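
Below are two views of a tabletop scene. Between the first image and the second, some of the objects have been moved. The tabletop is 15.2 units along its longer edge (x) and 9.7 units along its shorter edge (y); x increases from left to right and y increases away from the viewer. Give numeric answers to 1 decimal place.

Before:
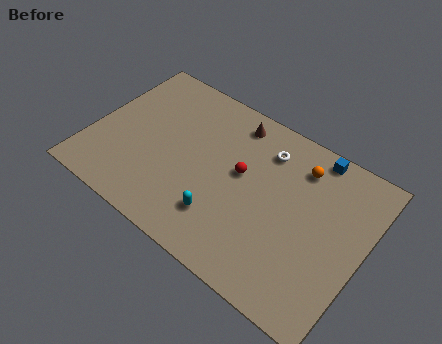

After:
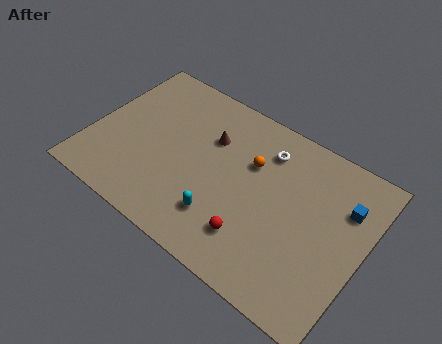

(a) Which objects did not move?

the white torus and the cyan capsule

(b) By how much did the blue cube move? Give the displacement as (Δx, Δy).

(2.1, -2.0)

The blue cube was at about (11.8, 8.8) and moved to about (13.9, 6.8).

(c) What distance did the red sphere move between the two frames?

3.5

The red sphere moved from about (8.3, 5.5) to (9.6, 2.3), a distance of √(1.3² + 3.2²) ≈ 3.5.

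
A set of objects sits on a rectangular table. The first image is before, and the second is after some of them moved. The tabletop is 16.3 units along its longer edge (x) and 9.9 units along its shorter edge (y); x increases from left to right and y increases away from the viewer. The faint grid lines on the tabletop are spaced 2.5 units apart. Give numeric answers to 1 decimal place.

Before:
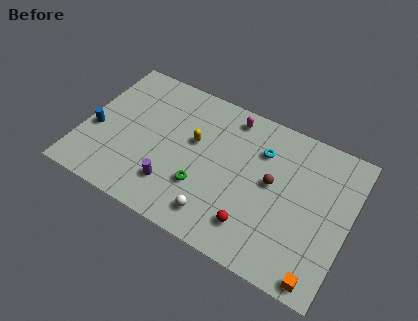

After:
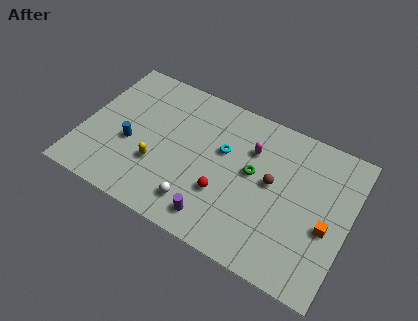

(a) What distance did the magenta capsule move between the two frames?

2.2

From (8.6, 8.6) to (10.1, 7.0), the magenta capsule covered √(1.5² + 1.6²) ≈ 2.2 units.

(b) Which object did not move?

the brown sphere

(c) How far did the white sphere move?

1.2

From (8.7, 1.7) to (7.5, 1.9), the white sphere covered √(1.2² + 0.2²) ≈ 1.2 units.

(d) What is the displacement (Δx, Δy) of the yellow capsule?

(-1.9, -2.6)

From the two frames, the yellow capsule sits at roughly (6.7, 5.9) before and (4.8, 3.3) after.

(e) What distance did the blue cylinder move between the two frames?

2.2

From (0.8, 4.0) to (3.0, 4.0), the blue cylinder covered √(2.2² + 0.0²) ≈ 2.2 units.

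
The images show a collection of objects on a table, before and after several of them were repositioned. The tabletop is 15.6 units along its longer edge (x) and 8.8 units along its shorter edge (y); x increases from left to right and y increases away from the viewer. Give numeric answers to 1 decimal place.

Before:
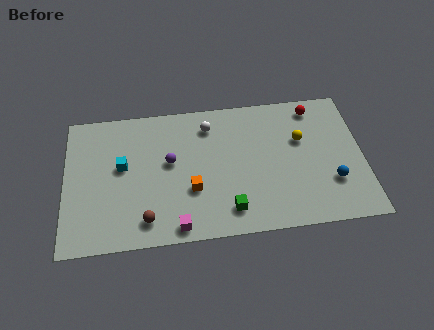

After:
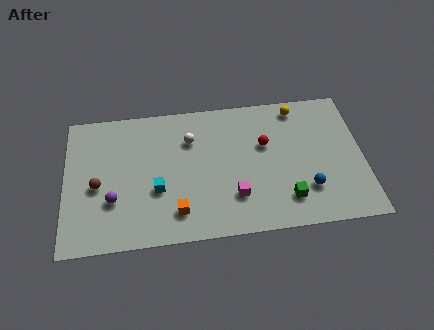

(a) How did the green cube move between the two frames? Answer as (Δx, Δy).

(3.0, 0.3)

From the two frames, the green cube sits at roughly (8.5, 1.6) before and (11.5, 1.9) after.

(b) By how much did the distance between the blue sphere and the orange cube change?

-0.5

They were about 7.3 units apart before and 6.8 after — 0.5 units closer together.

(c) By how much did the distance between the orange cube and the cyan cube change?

-2.3

Before: roughly 4.1 units apart; after: 1.8. That's 2.3 units closer together.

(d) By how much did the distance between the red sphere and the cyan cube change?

-4.4

Before: roughly 10.5 units apart; after: 6.1. That's 4.4 units closer together.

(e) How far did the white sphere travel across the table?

1.3

The white sphere was near (7.6, 7.1) before and (6.6, 6.3) after, so it travelled √(1.0² + 0.8²) ≈ 1.3 units.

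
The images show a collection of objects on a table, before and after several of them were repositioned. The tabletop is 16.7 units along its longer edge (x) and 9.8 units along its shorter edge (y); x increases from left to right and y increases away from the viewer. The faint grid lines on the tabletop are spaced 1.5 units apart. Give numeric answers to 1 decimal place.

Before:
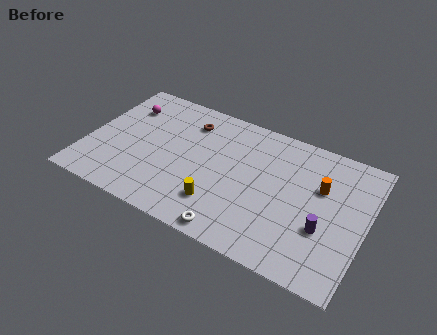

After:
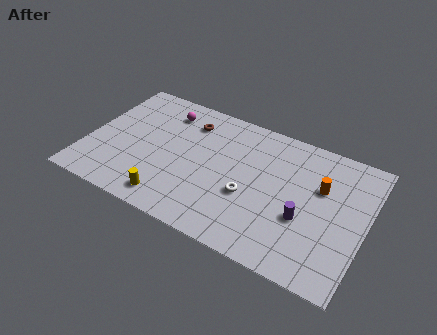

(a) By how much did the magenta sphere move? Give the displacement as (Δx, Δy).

(2.4, 0.6)

The magenta sphere was at about (1.8, 7.3) and moved to about (4.2, 7.9).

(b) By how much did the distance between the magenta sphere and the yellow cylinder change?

-1.5

Before: roughly 8.1 units apart; after: 6.6. That's 1.5 units closer together.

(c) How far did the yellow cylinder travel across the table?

3.0

From (8.3, 2.4) to (5.5, 1.4), the yellow cylinder covered √(2.8² + 1.0²) ≈ 3.0 units.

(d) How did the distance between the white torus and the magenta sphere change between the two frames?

-2.9

Before: roughly 9.9 units apart; after: 7.0. That's 2.9 units closer together.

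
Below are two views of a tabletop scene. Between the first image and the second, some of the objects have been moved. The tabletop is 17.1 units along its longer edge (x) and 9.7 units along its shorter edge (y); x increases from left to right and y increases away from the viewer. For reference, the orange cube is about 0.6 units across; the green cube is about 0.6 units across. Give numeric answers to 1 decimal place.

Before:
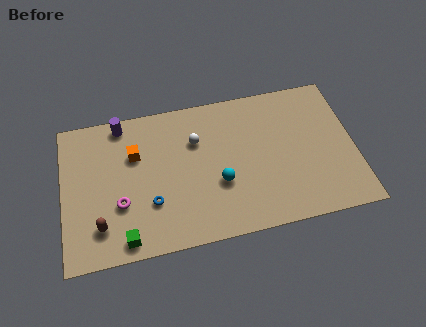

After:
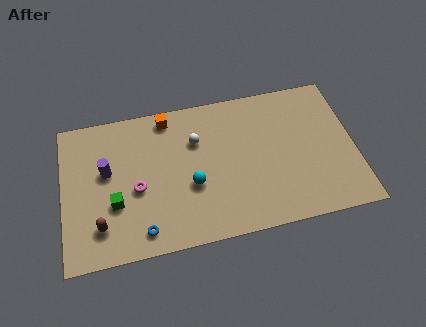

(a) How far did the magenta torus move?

1.3

From (3.3, 3.4) to (4.3, 4.2), the magenta torus covered √(1.0² + 0.8²) ≈ 1.3 units.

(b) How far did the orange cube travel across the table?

2.9

The orange cube moved from about (4.3, 6.5) to (6.3, 8.6), a distance of √(2.0² + 2.1²) ≈ 2.9.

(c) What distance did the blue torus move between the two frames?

1.8

The blue torus was near (5.1, 3.1) before and (4.5, 1.4) after, so it travelled √(0.6² + 1.7²) ≈ 1.8 units.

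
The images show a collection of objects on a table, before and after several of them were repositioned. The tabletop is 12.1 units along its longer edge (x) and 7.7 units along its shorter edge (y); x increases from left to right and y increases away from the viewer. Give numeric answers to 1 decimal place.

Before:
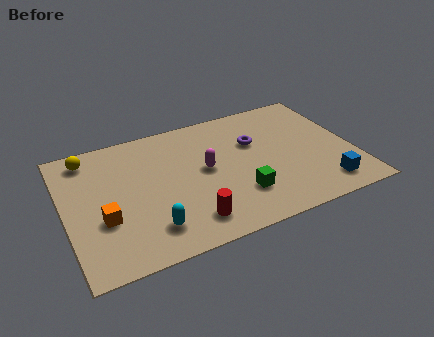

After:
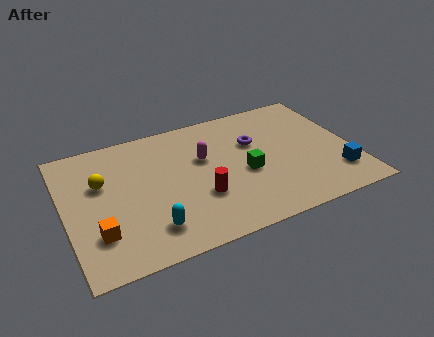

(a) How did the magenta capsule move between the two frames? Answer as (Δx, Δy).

(0.0, 0.7)

The magenta capsule was at about (5.9, 4.1) and moved to about (5.9, 4.8).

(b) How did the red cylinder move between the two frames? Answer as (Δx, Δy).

(0.6, 1.2)

From the two frames, the red cylinder sits at roughly (4.9, 1.4) before and (5.5, 2.6) after.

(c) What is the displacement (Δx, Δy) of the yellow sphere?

(0.4, -1.7)

The yellow sphere was at about (1.2, 6.6) and moved to about (1.6, 4.9).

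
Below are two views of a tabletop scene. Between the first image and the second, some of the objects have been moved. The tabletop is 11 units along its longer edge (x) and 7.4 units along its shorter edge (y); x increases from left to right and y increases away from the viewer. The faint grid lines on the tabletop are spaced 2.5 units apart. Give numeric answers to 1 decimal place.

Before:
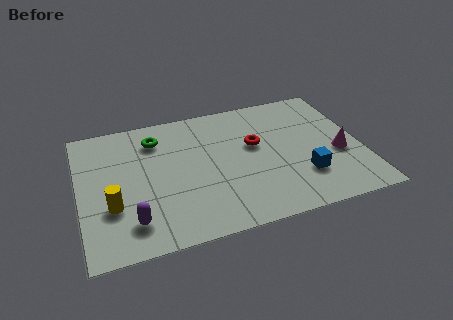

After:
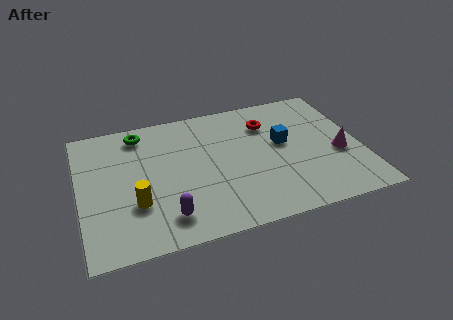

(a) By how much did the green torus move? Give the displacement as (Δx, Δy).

(-0.6, 0.5)

From the two frames, the green torus sits at roughly (3.1, 5.8) before and (2.5, 6.3) after.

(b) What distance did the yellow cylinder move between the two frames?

0.9

The yellow cylinder moved from about (1.2, 2.5) to (2.1, 2.4), a distance of √(0.9² + 0.1²) ≈ 0.9.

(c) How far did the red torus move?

1.3

From (6.9, 4.4) to (7.5, 5.5), the red torus covered √(0.6² + 1.1²) ≈ 1.3 units.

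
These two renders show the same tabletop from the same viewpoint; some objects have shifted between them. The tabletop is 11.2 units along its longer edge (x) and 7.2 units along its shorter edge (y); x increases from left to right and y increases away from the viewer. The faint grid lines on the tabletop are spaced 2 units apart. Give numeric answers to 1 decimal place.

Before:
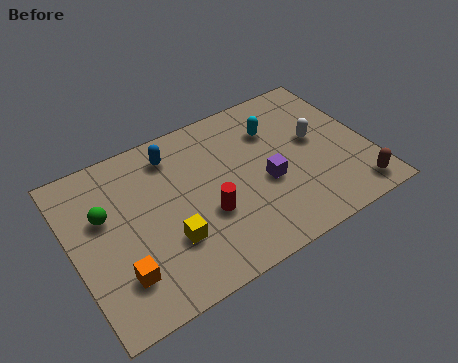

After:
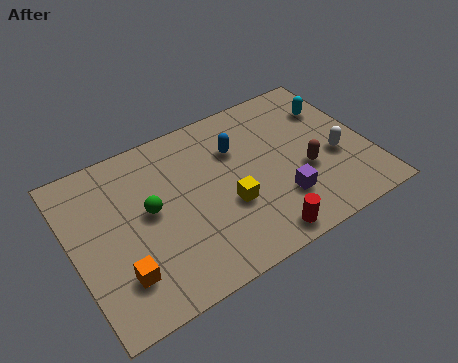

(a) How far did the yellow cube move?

2.3

The yellow cube moved from about (3.4, 2.3) to (5.7, 2.7), a distance of √(2.3² + 0.4²) ≈ 2.3.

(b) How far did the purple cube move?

1.1

The purple cube was near (7.2, 3.0) before and (7.6, 2.0) after, so it travelled √(0.4² + 1.0²) ≈ 1.1 units.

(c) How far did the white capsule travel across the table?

1.3

The white capsule moved from about (9.3, 4.0) to (9.9, 2.9), a distance of √(0.6² + 1.1²) ≈ 1.3.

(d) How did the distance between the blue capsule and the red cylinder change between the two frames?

+0.9

The distance was about 3.3 in the first image and 4.2 in the second, so they moved 0.9 units further apart.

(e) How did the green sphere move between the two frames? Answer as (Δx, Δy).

(1.6, -0.6)

From the two frames, the green sphere sits at roughly (1.3, 4.5) before and (2.9, 3.9) after.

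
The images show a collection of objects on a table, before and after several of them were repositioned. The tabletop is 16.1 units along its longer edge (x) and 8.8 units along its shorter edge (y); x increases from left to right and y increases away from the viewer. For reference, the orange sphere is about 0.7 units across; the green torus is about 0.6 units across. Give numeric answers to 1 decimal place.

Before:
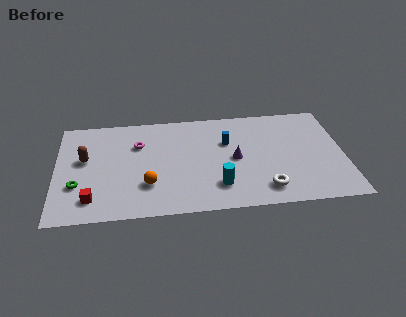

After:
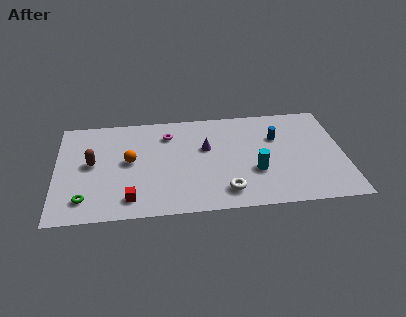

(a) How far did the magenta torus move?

1.8

From (4.6, 6.1) to (6.3, 6.8), the magenta torus covered √(1.7² + 0.7²) ≈ 1.8 units.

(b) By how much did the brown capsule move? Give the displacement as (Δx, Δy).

(0.4, -0.4)

From the two frames, the brown capsule sits at roughly (1.6, 5.1) before and (2.0, 4.7) after.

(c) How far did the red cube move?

2.1

From (2.0, 1.7) to (4.1, 1.5), the red cube covered √(2.1² + 0.2²) ≈ 2.1 units.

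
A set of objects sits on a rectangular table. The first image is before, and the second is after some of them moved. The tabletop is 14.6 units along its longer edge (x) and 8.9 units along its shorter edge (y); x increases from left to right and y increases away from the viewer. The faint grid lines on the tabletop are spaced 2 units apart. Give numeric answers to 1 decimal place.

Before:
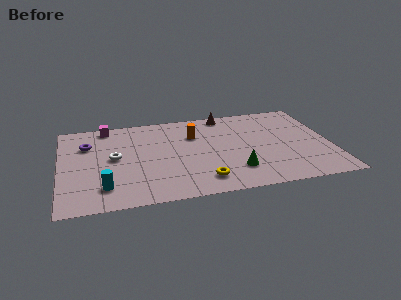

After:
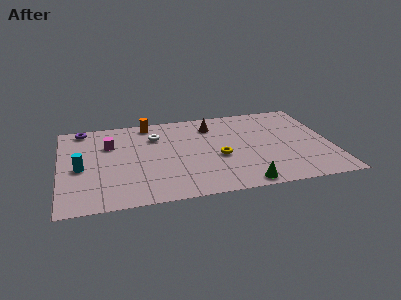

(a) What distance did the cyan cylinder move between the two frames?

2.4

The cyan cylinder moved from about (2.3, 1.9) to (1.1, 4.0), a distance of √(1.2² + 2.1²) ≈ 2.4.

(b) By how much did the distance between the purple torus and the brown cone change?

-0.7

The distance was about 7.8 in the first image and 7.1 in the second, so they moved 0.7 units closer together.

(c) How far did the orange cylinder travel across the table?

2.9

The orange cylinder moved from about (7.3, 6.2) to (4.9, 7.9), a distance of √(2.4² + 1.7²) ≈ 2.9.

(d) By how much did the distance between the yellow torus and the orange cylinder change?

+0.9

The distance was about 4.6 in the first image and 5.5 in the second, so they moved 0.9 units further apart.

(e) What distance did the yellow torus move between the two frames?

2.3

The yellow torus was near (7.5, 1.6) before and (8.5, 3.7) after, so it travelled √(1.0² + 2.1²) ≈ 2.3 units.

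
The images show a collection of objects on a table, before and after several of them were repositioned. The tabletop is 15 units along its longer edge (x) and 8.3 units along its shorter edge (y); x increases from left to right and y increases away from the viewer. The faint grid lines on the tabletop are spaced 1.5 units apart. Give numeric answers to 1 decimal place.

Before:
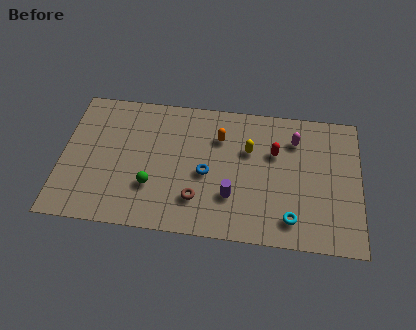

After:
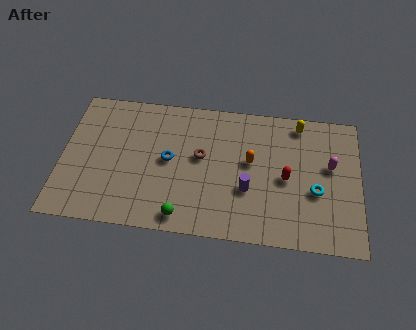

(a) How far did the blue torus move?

2.0

From (7.3, 3.7) to (5.4, 4.3), the blue torus covered √(1.9² + 0.6²) ≈ 2.0 units.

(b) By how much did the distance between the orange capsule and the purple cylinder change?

-1.9

The distance was about 3.6 in the first image and 1.7 in the second, so they moved 1.9 units closer together.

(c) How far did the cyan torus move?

2.2

The cyan torus moved from about (11.6, 1.5) to (12.8, 3.3), a distance of √(1.2² + 1.8²) ≈ 2.2.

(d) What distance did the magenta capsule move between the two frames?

2.3

From (11.7, 6.3) to (13.5, 4.9), the magenta capsule covered √(1.8² + 1.4²) ≈ 2.3 units.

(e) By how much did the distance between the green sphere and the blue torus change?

+0.5

Before: roughly 2.9 units apart; after: 3.4. That's 0.5 units further apart.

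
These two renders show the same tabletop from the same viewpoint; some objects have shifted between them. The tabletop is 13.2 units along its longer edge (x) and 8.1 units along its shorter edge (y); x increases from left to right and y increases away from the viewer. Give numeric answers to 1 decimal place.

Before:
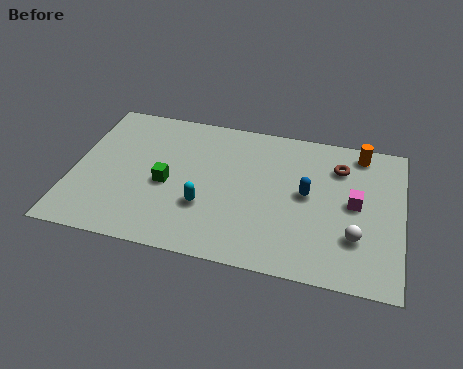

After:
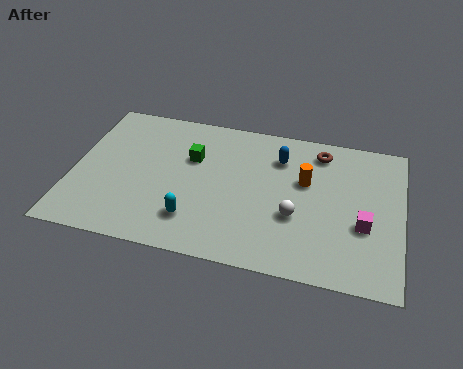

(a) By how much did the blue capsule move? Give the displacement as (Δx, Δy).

(-1.2, 1.8)

From the two frames, the blue capsule sits at roughly (9.4, 4.3) before and (8.2, 6.1) after.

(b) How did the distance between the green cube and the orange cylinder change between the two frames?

-3.8

They were about 8.4 units apart before and 4.6 after — 3.8 units closer together.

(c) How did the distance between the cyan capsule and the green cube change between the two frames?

+1.6

The distance was about 1.8 in the first image and 3.4 in the second, so they moved 1.6 units further apart.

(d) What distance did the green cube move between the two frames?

1.9

The green cube was near (3.8, 3.6) before and (4.7, 5.3) after, so it travelled √(0.9² + 1.7²) ≈ 1.9 units.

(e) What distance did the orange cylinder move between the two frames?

3.0

The orange cylinder moved from about (11.4, 7.1) to (9.3, 5.0), a distance of √(2.1² + 2.1²) ≈ 3.0.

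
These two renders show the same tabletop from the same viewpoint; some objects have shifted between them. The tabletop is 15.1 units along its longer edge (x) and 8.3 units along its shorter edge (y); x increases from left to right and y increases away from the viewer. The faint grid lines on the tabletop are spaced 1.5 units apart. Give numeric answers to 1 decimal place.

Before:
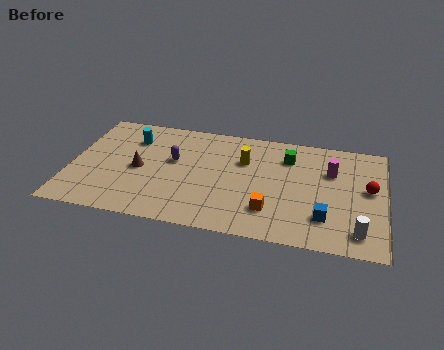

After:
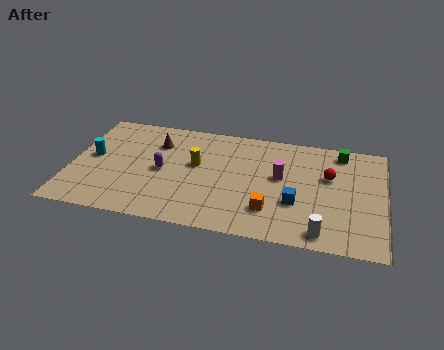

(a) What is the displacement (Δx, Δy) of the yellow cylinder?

(-2.3, -0.8)

From the two frames, the yellow cylinder sits at roughly (8.3, 5.6) before and (6.0, 4.8) after.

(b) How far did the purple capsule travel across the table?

1.0

From (4.9, 4.9) to (4.4, 4.0), the purple capsule covered √(0.5² + 0.9²) ≈ 1.0 units.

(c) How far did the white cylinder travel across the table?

1.7

From (13.9, 1.4) to (12.2, 1.0), the white cylinder covered √(1.7² + 0.4²) ≈ 1.7 units.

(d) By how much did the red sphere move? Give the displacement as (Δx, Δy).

(-1.9, 0.6)

The red sphere was at about (14.3, 4.6) and moved to about (12.4, 5.2).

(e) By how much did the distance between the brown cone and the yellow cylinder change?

-2.9

They were about 5.3 units apart before and 2.4 after — 2.9 units closer together.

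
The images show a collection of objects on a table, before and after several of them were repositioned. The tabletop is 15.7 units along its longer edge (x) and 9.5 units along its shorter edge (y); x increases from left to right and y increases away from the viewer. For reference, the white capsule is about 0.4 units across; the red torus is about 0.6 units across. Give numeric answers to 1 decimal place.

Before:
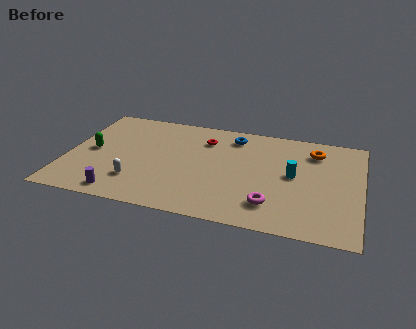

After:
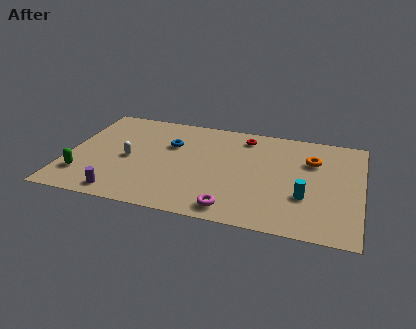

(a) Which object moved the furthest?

the blue torus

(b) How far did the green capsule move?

2.4

The green capsule moved from about (1.3, 4.7) to (1.0, 2.3), a distance of √(0.3² + 2.4²) ≈ 2.4.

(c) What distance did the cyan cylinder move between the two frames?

1.9

The cyan cylinder was near (12.1, 5.0) before and (12.8, 3.2) after, so it travelled √(0.7² + 1.8²) ≈ 1.9 units.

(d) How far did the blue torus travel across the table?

3.7

The blue torus moved from about (8.7, 7.9) to (5.4, 6.3), a distance of √(3.3² + 1.6²) ≈ 3.7.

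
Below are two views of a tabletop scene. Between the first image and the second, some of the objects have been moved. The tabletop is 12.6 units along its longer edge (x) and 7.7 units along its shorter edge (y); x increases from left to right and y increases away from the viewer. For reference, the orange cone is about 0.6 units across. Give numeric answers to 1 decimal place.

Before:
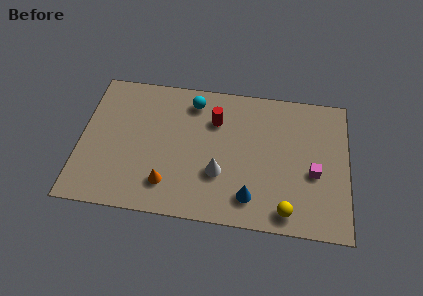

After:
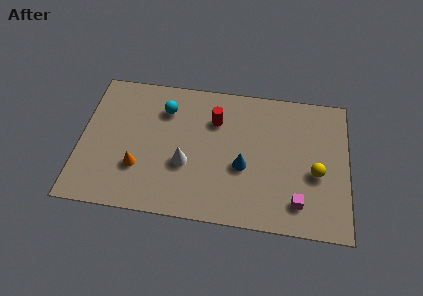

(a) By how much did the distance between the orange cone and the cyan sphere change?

-1.2

Before: roughly 4.8 units apart; after: 3.6. That's 1.2 units closer together.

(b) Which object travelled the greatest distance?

the yellow sphere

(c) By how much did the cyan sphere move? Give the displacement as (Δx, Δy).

(-1.3, -0.6)

The cyan sphere was at about (5.2, 6.4) and moved to about (3.9, 5.8).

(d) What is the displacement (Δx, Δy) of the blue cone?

(-0.4, 1.6)

The blue cone was at about (8.1, 1.5) and moved to about (7.7, 3.1).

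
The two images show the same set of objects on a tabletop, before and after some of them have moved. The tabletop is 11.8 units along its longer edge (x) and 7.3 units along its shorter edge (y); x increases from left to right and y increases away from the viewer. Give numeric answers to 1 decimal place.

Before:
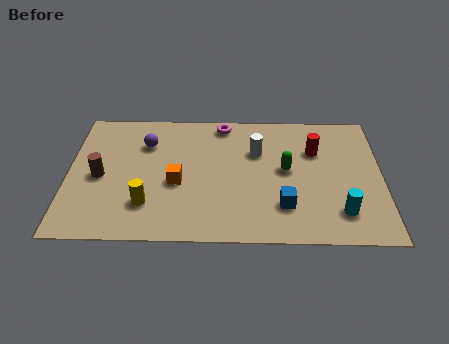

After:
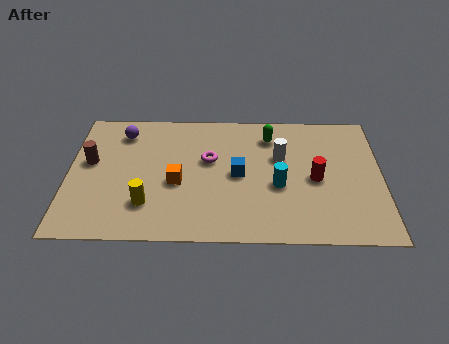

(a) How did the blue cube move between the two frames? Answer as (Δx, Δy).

(-1.7, 1.7)

The blue cube started near (8.1, 1.9) and ended near (6.4, 3.6).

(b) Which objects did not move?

the yellow cylinder and the orange cube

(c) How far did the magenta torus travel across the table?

2.2

From (5.8, 6.5) to (5.3, 4.4), the magenta torus covered √(0.5² + 2.1²) ≈ 2.2 units.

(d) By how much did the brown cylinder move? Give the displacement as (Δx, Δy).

(-0.4, 0.8)

From the two frames, the brown cylinder sits at roughly (1.2, 3.4) before and (0.8, 4.2) after.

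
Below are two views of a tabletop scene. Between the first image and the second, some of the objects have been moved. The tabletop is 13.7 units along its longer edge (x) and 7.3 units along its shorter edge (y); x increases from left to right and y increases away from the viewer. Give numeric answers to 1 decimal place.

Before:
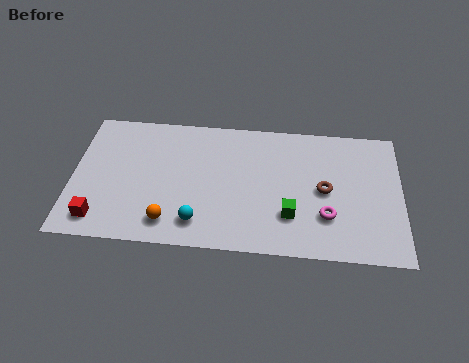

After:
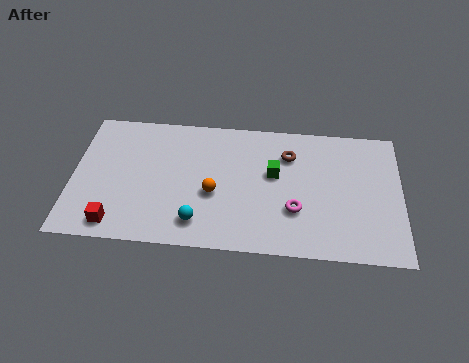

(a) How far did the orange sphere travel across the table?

2.5

The orange sphere was near (4.1, 1.3) before and (5.9, 3.0) after, so it travelled √(1.8² + 1.7²) ≈ 2.5 units.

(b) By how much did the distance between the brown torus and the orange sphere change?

-2.9

They were about 6.8 units apart before and 3.9 after — 2.9 units closer together.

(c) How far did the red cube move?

0.7

The red cube was near (1.2, 1.2) before and (1.9, 1.0) after, so it travelled √(0.7² + 0.2²) ≈ 0.7 units.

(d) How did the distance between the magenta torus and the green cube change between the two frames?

+0.6

Before: roughly 1.5 units apart; after: 2.1. That's 0.6 units further apart.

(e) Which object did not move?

the cyan sphere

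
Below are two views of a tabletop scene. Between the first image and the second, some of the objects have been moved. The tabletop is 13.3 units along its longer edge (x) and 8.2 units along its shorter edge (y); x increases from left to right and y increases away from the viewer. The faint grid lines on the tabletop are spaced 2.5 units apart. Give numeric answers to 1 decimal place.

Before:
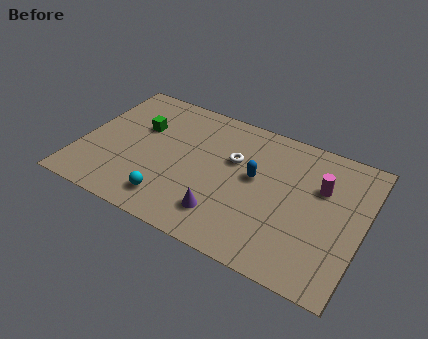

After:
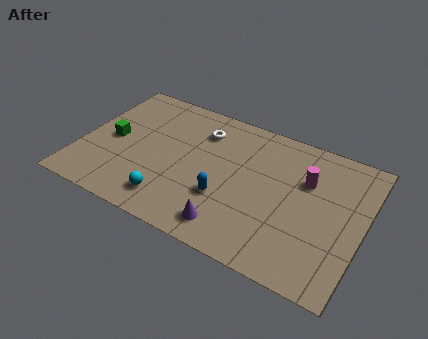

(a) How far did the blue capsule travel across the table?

2.2

The blue capsule was near (8.2, 4.6) before and (7.0, 2.8) after, so it travelled √(1.2² + 1.8²) ≈ 2.2 units.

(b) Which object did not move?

the cyan sphere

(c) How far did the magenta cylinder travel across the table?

0.7

The magenta cylinder was near (11.2, 5.4) before and (10.5, 5.5) after, so it travelled √(0.7² + 0.1²) ≈ 0.7 units.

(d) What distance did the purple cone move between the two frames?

0.6

The purple cone was near (7.1, 1.8) before and (7.5, 1.3) after, so it travelled √(0.4² + 0.5²) ≈ 0.6 units.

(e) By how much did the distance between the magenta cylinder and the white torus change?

+1.1

The distance was about 4.1 in the first image and 5.2 in the second, so they moved 1.1 units further apart.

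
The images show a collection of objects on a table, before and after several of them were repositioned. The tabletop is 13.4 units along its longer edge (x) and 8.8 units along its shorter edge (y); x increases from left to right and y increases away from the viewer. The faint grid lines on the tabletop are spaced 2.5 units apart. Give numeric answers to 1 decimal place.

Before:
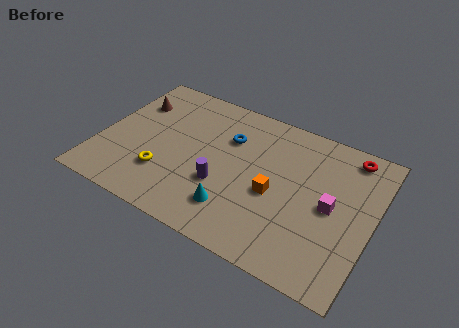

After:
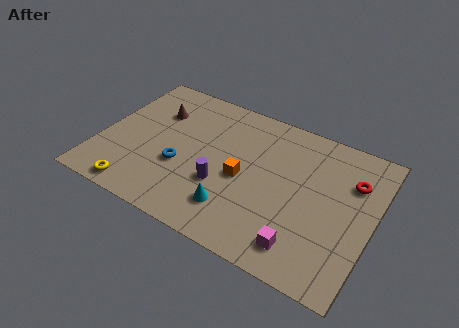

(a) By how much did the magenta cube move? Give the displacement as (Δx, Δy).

(-1.0, -2.8)

The magenta cube started near (11.4, 4.3) and ended near (10.4, 1.5).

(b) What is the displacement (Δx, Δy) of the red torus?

(0.3, -1.5)

The red torus started near (11.9, 7.7) and ended near (12.2, 6.2).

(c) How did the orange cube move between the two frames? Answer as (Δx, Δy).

(-1.6, 0.2)

The orange cube was at about (8.7, 3.8) and moved to about (7.1, 4.0).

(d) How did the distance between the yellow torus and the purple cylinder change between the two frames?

+1.6

Before: roughly 2.9 units apart; after: 4.5. That's 1.6 units further apart.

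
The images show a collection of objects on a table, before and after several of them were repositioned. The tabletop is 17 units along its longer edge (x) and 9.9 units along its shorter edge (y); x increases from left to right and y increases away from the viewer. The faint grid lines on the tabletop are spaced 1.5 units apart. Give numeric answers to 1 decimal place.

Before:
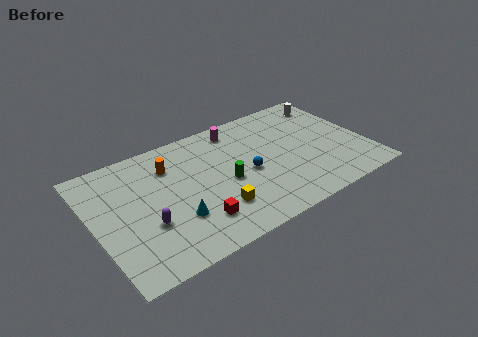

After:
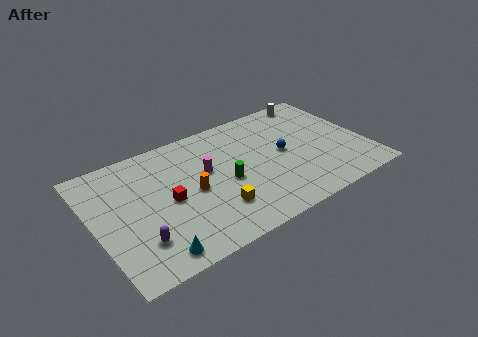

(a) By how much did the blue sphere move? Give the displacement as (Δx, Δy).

(2.4, 0.6)

From the two frames, the blue sphere sits at roughly (9.5, 4.5) before and (11.9, 5.1) after.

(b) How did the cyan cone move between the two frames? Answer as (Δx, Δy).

(-1.7, -1.9)

From the two frames, the cyan cone sits at roughly (4.7, 3.1) before and (3.0, 1.2) after.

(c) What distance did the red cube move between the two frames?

2.7

The red cube was near (5.8, 2.3) before and (4.5, 4.7) after, so it travelled √(1.3² + 2.4²) ≈ 2.7 units.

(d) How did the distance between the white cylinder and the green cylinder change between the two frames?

-0.4

Before: roughly 8.4 units apart; after: 8.0. That's 0.4 units closer together.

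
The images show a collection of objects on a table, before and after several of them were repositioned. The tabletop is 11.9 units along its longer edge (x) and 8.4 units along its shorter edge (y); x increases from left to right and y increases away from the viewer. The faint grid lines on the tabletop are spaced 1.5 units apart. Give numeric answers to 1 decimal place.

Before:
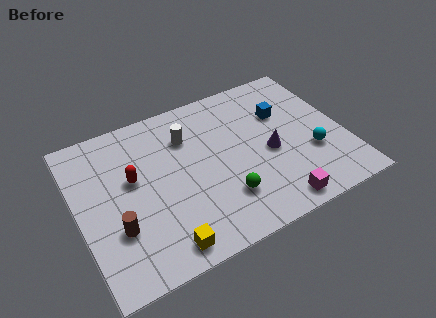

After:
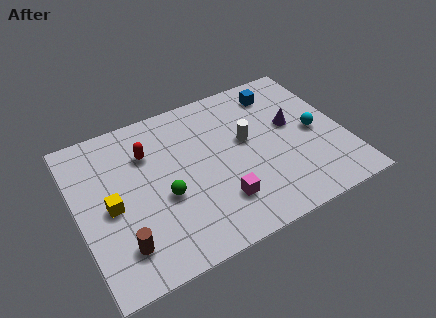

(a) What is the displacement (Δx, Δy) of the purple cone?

(1.2, 1.1)

The purple cone started near (8.5, 3.7) and ended near (9.7, 4.8).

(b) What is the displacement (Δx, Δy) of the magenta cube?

(-2.3, 1.2)

From the two frames, the magenta cube sits at roughly (8.3, 0.9) before and (6.0, 2.1) after.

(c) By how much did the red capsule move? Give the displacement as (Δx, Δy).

(0.8, 1.1)

The red capsule started near (2.5, 4.9) and ended near (3.3, 6.0).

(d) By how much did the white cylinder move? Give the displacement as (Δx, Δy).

(2.5, -1.3)

The white cylinder was at about (5.1, 6.1) and moved to about (7.6, 4.8).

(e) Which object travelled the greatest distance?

the yellow cube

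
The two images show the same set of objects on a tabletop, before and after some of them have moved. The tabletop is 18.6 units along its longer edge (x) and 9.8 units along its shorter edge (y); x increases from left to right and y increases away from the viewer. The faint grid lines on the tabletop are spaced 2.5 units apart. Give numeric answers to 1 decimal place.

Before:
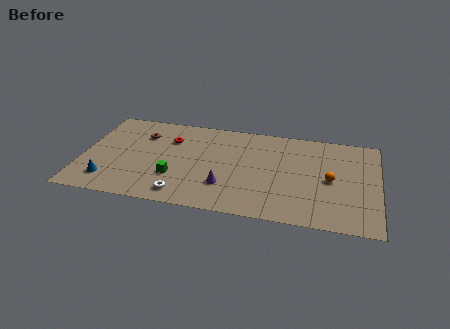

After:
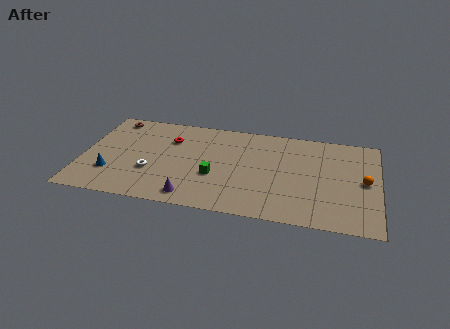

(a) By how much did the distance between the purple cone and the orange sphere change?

+4.4

They were about 6.8 units apart before and 11.2 after — 4.4 units further apart.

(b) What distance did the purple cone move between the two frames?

2.5

The purple cone moved from about (9.1, 2.8) to (7.1, 1.3), a distance of √(2.0² + 1.5²) ≈ 2.5.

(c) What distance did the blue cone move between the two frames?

0.8

The blue cone moved from about (1.8, 2.0) to (1.9, 2.8), a distance of √(0.1² + 0.8²) ≈ 0.8.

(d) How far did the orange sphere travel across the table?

2.1

The orange sphere was near (15.6, 4.7) before and (17.7, 4.9) after, so it travelled √(2.1² + 0.2²) ≈ 2.1 units.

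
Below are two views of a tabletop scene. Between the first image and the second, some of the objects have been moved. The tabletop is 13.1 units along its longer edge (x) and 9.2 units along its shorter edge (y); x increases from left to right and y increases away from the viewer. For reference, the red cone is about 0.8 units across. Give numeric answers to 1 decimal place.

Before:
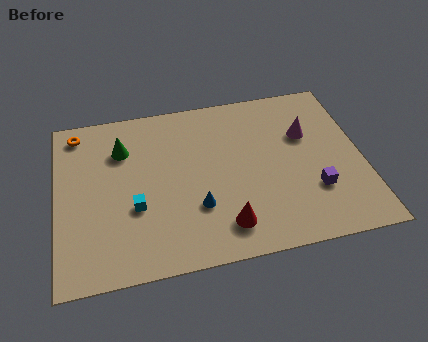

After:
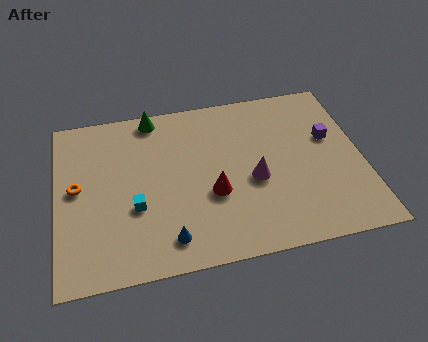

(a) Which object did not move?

the cyan cube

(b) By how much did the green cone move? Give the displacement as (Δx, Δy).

(1.4, 1.6)

The green cone started near (2.9, 6.7) and ended near (4.3, 8.3).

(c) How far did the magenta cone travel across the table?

3.2

From (10.8, 6.0) to (8.4, 3.9), the magenta cone covered √(2.4² + 2.1²) ≈ 3.2 units.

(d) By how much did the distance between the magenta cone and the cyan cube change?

-2.8

They were about 7.9 units apart before and 5.1 after — 2.8 units closer together.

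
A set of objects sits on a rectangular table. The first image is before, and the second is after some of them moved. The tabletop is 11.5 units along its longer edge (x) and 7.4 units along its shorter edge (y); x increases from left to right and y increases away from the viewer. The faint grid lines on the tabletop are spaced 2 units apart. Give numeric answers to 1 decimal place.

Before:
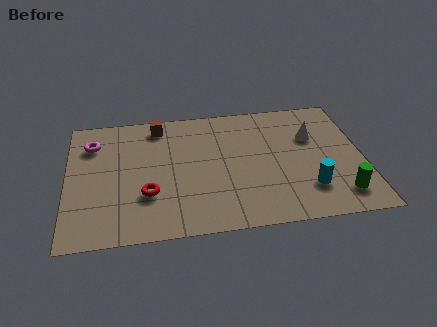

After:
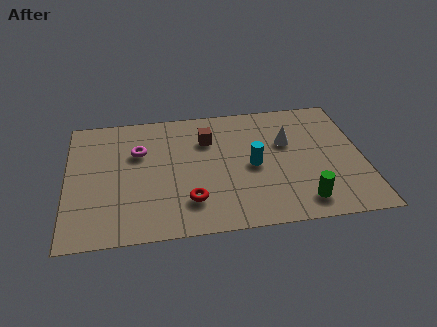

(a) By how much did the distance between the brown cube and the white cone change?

-3.0

The distance was about 6.2 in the first image and 3.2 in the second, so they moved 3.0 units closer together.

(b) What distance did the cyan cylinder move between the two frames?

2.6

The cyan cylinder moved from about (9.3, 1.9) to (7.2, 3.5), a distance of √(2.1² + 1.6²) ≈ 2.6.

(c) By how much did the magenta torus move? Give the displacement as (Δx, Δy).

(1.8, -0.7)

The magenta torus started near (1.0, 5.6) and ended near (2.8, 4.9).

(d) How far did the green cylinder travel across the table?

1.5

The green cylinder moved from about (10.5, 1.4) to (9.0, 1.2), a distance of √(1.5² + 0.2²) ≈ 1.5.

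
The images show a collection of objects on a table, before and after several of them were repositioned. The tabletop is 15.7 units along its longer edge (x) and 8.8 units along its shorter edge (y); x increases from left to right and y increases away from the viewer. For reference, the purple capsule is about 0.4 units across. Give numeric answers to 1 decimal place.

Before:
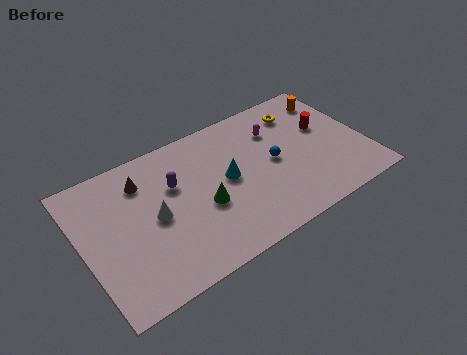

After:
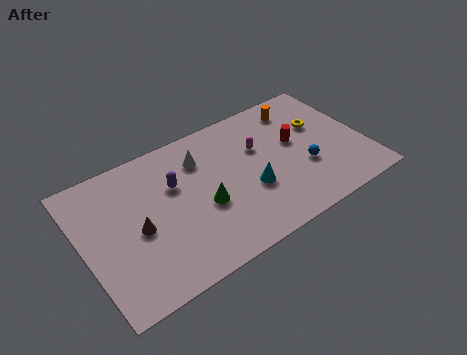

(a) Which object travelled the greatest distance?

the white cone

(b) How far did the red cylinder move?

1.7

The red cylinder moved from about (13.7, 5.3) to (12.0, 5.1), a distance of √(1.7² + 0.2²) ≈ 1.7.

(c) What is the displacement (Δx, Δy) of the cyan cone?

(1.1, -1.3)

The cyan cone was at about (8.0, 4.6) and moved to about (9.1, 3.3).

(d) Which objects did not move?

the purple capsule and the green cone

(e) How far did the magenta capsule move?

1.3

The magenta capsule was near (11.1, 6.4) before and (10.0, 5.7) after, so it travelled √(1.1² + 0.7²) ≈ 1.3 units.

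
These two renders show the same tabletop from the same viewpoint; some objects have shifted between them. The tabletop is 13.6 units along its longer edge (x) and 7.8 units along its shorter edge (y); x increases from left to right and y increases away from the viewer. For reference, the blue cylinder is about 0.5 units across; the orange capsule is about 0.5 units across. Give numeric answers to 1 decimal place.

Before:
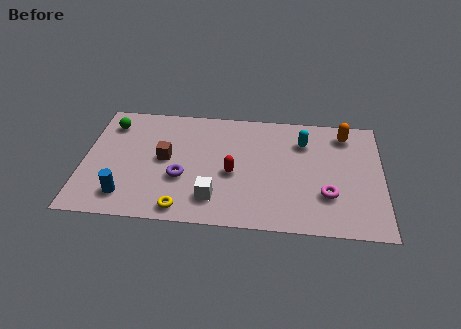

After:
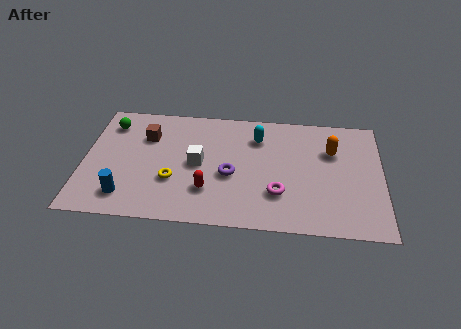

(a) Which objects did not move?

the green sphere and the blue cylinder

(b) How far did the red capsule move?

1.6

From (6.8, 3.4) to (5.7, 2.2), the red capsule covered √(1.1² + 1.2²) ≈ 1.6 units.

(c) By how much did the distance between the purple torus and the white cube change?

-0.3

They were about 1.9 units apart before and 1.6 after — 0.3 units closer together.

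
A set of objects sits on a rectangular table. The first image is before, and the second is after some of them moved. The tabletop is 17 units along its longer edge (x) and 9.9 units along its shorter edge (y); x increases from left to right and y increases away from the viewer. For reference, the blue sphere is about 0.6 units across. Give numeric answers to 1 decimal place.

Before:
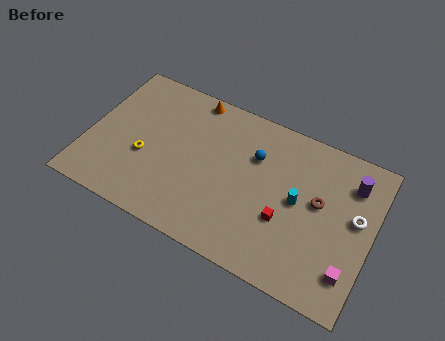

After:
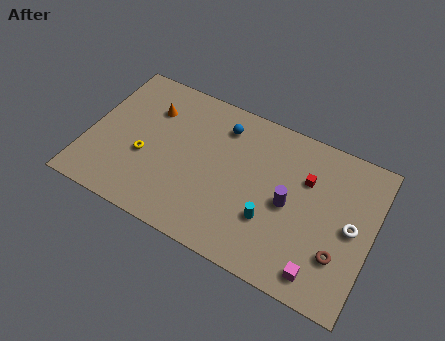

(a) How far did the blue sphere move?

2.4

The blue sphere moved from about (9.8, 6.8) to (7.7, 7.9), a distance of √(2.1² + 1.1²) ≈ 2.4.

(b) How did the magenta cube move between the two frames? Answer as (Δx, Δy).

(-1.6, -0.8)

From the two frames, the magenta cube sits at roughly (16.0, 2.2) before and (14.4, 1.4) after.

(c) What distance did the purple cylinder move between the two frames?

4.5

The purple cylinder moved from about (15.5, 7.6) to (12.1, 4.7), a distance of √(3.4² + 2.9²) ≈ 4.5.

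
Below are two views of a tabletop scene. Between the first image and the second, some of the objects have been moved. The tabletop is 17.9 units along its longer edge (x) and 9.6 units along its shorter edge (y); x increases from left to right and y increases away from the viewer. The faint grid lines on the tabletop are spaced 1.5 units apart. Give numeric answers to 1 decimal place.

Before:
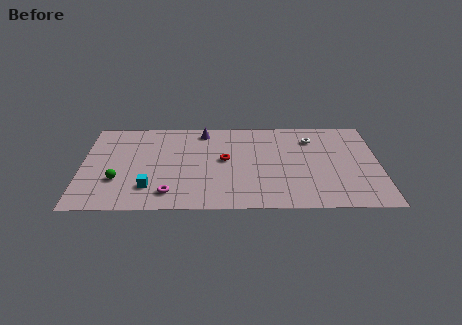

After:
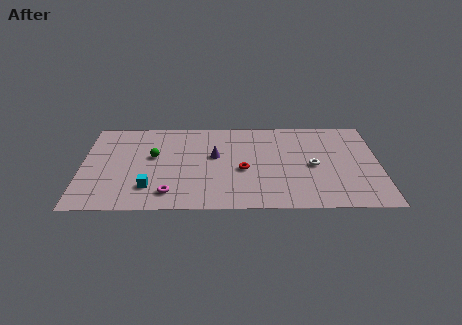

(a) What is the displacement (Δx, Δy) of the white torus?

(0.0, -2.9)

From the two frames, the white torus sits at roughly (13.9, 7.4) before and (13.9, 4.5) after.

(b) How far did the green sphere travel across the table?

3.3

The green sphere was near (2.2, 3.1) before and (4.3, 5.6) after, so it travelled √(2.1² + 2.5²) ≈ 3.3 units.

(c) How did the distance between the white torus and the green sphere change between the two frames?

-2.8

Before: roughly 12.5 units apart; after: 9.7. That's 2.8 units closer together.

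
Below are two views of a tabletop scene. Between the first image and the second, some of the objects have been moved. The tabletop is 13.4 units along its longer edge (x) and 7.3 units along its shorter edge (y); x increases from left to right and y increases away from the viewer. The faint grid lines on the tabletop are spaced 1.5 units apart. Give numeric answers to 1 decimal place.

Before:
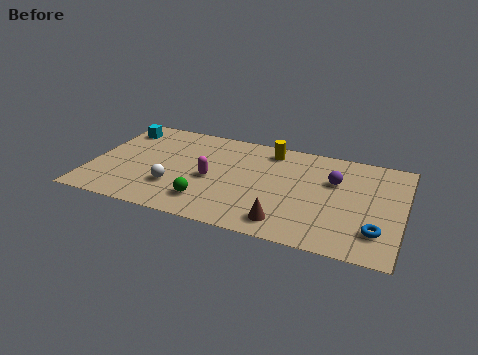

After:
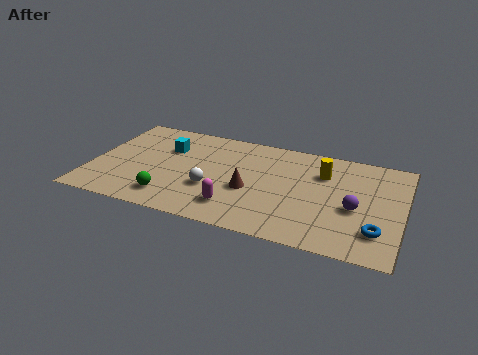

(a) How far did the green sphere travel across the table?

1.6

From (5.2, 1.6) to (3.6, 1.4), the green sphere covered √(1.6² + 0.2²) ≈ 1.6 units.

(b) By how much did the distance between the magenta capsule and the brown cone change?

-2.5

Before: roughly 4.0 units apart; after: 1.5. That's 2.5 units closer together.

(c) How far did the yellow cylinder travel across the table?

2.6

From (7.5, 6.2) to (9.9, 5.2), the yellow cylinder covered √(2.4² + 1.0²) ≈ 2.6 units.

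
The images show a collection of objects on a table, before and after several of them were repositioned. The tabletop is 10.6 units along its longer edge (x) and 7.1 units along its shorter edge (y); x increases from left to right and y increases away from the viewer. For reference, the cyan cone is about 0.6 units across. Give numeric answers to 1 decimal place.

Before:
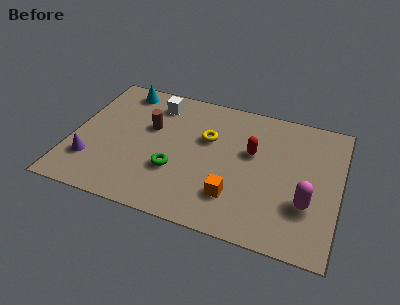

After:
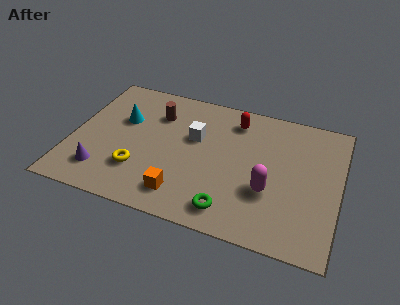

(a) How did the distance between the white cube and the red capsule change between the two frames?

-2.2

They were about 4.3 units apart before and 2.1 after — 2.2 units closer together.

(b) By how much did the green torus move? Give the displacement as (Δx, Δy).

(2.3, -1.3)

The green torus was at about (4.2, 2.4) and moved to about (6.5, 1.1).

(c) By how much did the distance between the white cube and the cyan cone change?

+1.4

The distance was about 1.5 in the first image and 2.9 in the second, so they moved 1.4 units further apart.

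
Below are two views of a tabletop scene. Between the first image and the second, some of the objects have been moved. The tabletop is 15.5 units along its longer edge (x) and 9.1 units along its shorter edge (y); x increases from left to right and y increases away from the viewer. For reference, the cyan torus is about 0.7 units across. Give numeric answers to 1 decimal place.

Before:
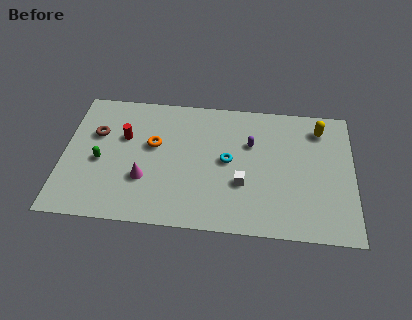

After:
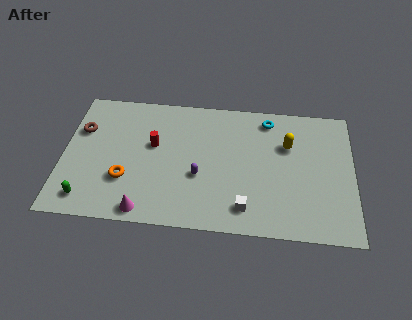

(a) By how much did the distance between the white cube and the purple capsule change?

+0.3

They were about 2.8 units apart before and 3.1 after — 0.3 units further apart.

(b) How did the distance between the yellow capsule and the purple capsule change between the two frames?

+1.4

The distance was about 4.0 in the first image and 5.4 in the second, so they moved 1.4 units further apart.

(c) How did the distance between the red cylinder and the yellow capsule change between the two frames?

-3.4

The distance was about 10.6 in the first image and 7.2 in the second, so they moved 3.4 units closer together.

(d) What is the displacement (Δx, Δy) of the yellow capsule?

(-1.7, -1.3)

The yellow capsule was at about (13.7, 7.4) and moved to about (12.0, 6.1).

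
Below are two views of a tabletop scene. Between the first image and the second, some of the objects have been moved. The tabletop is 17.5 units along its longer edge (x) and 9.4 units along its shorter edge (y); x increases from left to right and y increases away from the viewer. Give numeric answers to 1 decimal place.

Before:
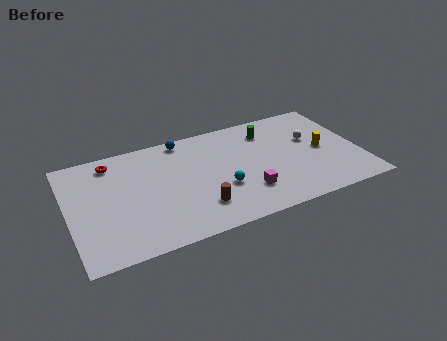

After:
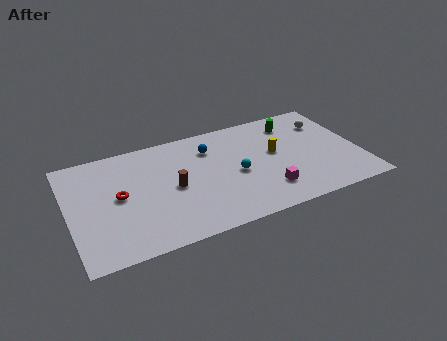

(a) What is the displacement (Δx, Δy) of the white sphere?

(1.1, 1.2)

The white sphere was at about (14.8, 5.8) and moved to about (15.9, 7.0).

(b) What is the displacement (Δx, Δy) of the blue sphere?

(1.5, -1.4)

From the two frames, the blue sphere sits at roughly (7.2, 8.5) before and (8.7, 7.1) after.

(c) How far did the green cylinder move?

1.6

The green cylinder was near (12.3, 7.4) before and (13.9, 7.6) after, so it travelled √(1.6² + 0.2²) ≈ 1.6 units.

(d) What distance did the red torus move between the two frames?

3.1

From (2.8, 8.0) to (3.0, 4.9), the red torus covered √(0.2² + 3.1²) ≈ 3.1 units.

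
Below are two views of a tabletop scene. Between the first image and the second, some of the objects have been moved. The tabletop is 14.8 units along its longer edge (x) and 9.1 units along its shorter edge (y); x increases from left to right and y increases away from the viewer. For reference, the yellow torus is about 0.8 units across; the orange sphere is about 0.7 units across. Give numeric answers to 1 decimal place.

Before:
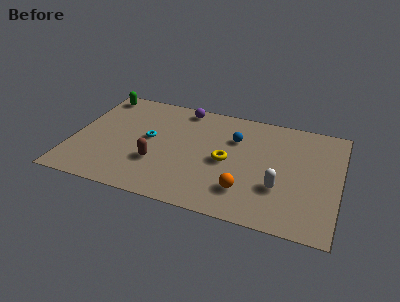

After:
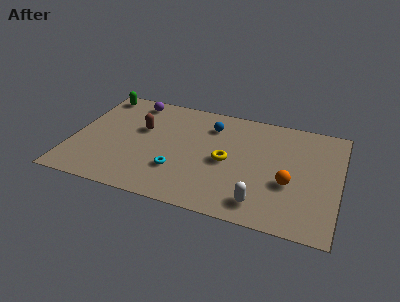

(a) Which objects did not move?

the green capsule and the yellow torus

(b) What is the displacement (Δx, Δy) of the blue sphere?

(-1.4, 0.7)

The blue sphere was at about (8.9, 6.3) and moved to about (7.5, 7.0).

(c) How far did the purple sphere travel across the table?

2.8

From (5.8, 8.1) to (3.0, 7.9), the purple sphere covered √(2.8² + 0.2²) ≈ 2.8 units.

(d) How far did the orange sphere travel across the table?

2.6

From (9.8, 2.2) to (12.1, 3.5), the orange sphere covered √(2.3² + 1.3²) ≈ 2.6 units.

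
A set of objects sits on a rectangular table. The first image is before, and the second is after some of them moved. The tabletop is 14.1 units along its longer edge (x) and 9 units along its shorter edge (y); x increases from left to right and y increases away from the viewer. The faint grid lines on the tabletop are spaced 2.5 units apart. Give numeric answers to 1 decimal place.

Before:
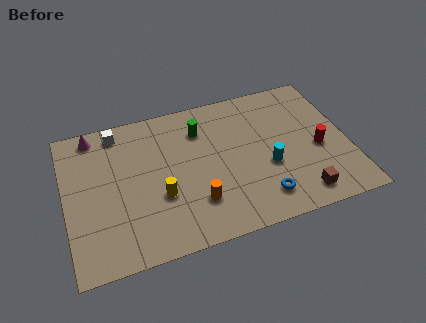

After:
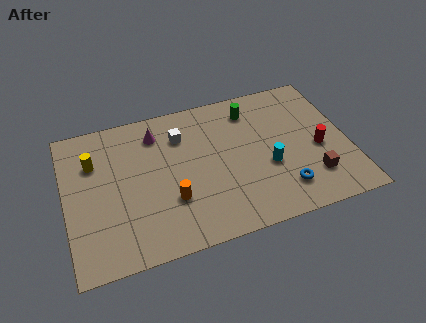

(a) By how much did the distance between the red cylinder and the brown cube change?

-1.1

Before: roughly 2.9 units apart; after: 1.8. That's 1.1 units closer together.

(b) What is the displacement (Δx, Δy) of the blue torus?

(1.1, 0.2)

From the two frames, the blue torus sits at roughly (9.5, 1.7) before and (10.6, 1.9) after.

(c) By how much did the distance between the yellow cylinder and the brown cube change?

+4.3

They were about 7.1 units apart before and 11.4 after — 4.3 units further apart.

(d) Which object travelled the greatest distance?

the yellow cylinder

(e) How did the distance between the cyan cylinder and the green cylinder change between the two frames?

-0.7

The distance was about 4.5 in the first image and 3.8 in the second, so they moved 0.7 units closer together.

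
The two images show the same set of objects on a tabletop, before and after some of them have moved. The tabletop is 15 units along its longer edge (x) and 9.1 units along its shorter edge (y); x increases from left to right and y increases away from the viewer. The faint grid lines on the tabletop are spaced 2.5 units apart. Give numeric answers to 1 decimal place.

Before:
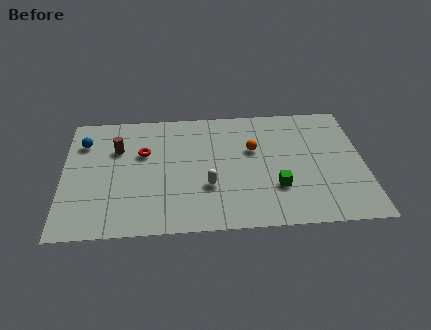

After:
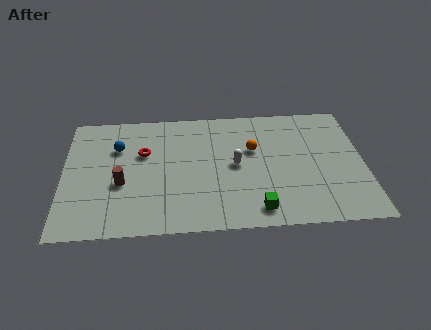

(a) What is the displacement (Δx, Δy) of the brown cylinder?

(0.2, -2.6)

The brown cylinder started near (2.7, 6.2) and ended near (2.9, 3.6).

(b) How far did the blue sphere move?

1.8

The blue sphere moved from about (1.0, 6.8) to (2.7, 6.3), a distance of √(1.7² + 0.5²) ≈ 1.8.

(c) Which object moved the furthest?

the brown cylinder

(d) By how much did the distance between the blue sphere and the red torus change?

-1.8

The distance was about 3.2 in the first image and 1.4 in the second, so they moved 1.8 units closer together.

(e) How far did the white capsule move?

2.1

The white capsule was near (7.2, 3.1) before and (8.6, 4.6) after, so it travelled √(1.4² + 1.5²) ≈ 2.1 units.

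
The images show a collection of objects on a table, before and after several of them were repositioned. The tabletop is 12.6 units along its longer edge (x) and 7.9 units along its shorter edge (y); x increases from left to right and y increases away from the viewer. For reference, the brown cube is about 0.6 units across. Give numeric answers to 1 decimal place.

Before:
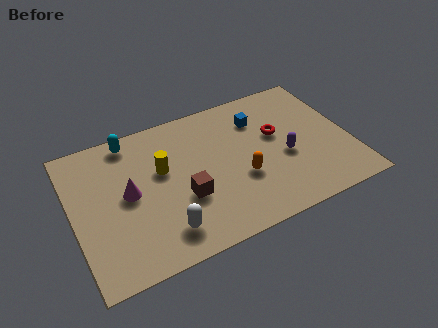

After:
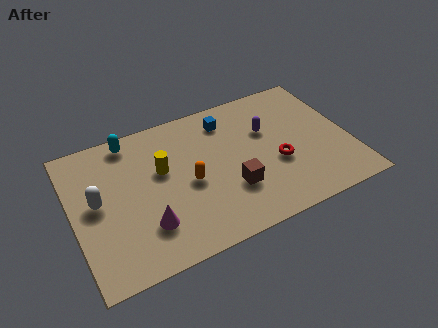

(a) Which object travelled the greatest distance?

the white capsule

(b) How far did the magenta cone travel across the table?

2.1

The magenta cone was near (2.5, 4.1) before and (3.1, 2.1) after, so it travelled √(0.6² + 2.0²) ≈ 2.1 units.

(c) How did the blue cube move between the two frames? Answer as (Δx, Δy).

(-1.4, 0.5)

The blue cube was at about (8.7, 5.9) and moved to about (7.3, 6.4).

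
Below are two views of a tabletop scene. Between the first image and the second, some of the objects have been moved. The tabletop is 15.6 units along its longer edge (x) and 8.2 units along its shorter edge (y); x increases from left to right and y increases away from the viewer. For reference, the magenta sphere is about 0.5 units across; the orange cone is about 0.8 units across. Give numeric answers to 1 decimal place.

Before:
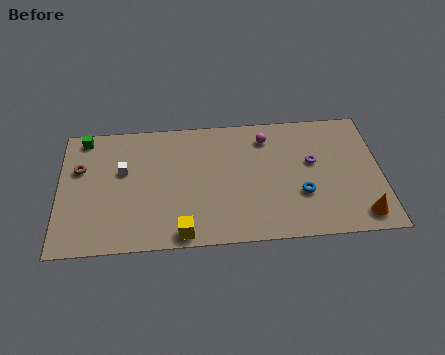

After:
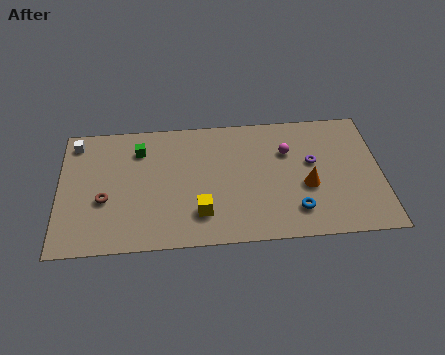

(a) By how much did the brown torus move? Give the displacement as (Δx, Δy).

(1.2, -2.1)

The brown torus started near (1.0, 5.3) and ended near (2.2, 3.2).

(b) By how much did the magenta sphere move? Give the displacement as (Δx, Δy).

(1.0, -1.0)

The magenta sphere started near (10.1, 6.6) and ended near (11.1, 5.6).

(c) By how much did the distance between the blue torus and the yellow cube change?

-1.5

They were about 6.1 units apart before and 4.6 after — 1.5 units closer together.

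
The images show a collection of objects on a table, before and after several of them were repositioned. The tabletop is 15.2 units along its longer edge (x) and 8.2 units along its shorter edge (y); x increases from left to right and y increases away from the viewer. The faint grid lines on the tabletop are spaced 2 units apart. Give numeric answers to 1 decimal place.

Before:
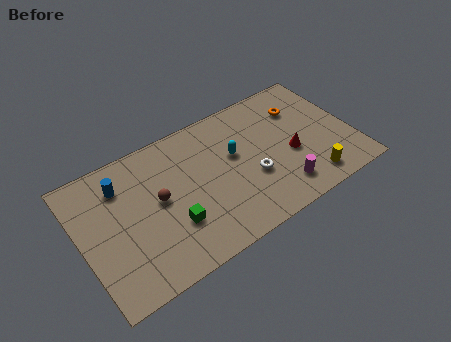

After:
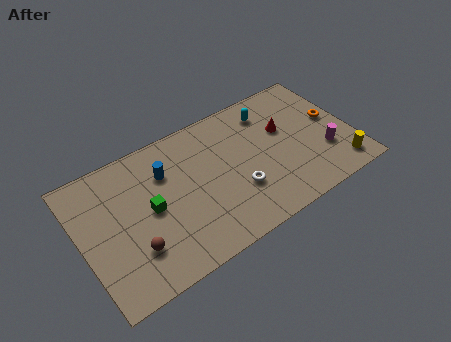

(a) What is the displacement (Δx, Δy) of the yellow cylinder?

(1.7, 0.0)

The yellow cylinder started near (12.4, 1.3) and ended near (14.1, 1.3).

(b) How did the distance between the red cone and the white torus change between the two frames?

+1.6

Before: roughly 2.3 units apart; after: 3.9. That's 1.6 units further apart.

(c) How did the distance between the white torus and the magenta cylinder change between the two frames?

+2.9

The distance was about 2.1 in the first image and 5.0 in the second, so they moved 2.9 units further apart.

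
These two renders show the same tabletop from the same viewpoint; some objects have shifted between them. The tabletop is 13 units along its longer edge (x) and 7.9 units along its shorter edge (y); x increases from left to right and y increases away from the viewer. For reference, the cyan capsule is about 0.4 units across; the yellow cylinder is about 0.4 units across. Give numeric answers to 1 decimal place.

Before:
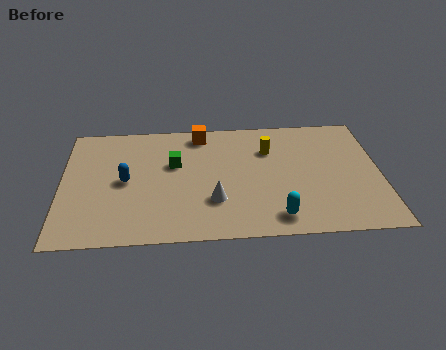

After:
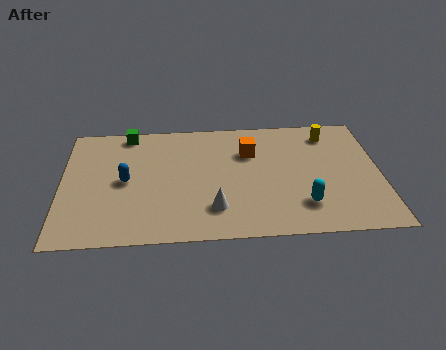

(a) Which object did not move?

the blue capsule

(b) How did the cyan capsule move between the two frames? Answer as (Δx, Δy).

(1.1, 0.7)

From the two frames, the cyan capsule sits at roughly (8.7, 1.2) before and (9.8, 1.9) after.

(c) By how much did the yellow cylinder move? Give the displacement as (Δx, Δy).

(2.5, 0.9)

The yellow cylinder started near (8.5, 5.6) and ended near (11.0, 6.5).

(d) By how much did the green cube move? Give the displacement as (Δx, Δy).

(-1.9, 2.2)

The green cube started near (4.6, 4.9) and ended near (2.7, 7.1).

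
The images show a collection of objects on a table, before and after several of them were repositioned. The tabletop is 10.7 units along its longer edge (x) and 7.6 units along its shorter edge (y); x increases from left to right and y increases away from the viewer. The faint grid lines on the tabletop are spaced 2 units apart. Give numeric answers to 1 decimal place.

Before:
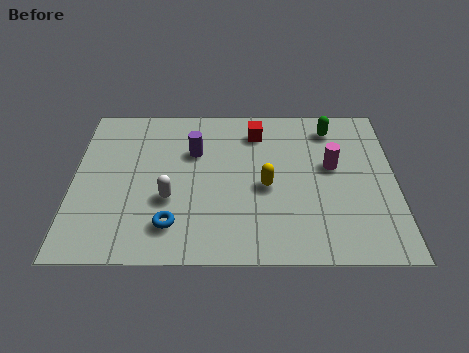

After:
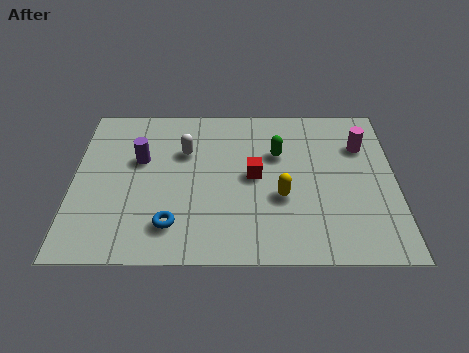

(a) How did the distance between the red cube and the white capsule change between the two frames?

-1.8

The distance was about 4.4 in the first image and 2.6 in the second, so they moved 1.8 units closer together.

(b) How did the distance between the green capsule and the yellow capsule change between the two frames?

-1.5

They were about 3.6 units apart before and 2.1 after — 1.5 units closer together.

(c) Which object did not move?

the blue torus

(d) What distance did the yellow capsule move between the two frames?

0.7

From (6.4, 3.4) to (6.9, 2.9), the yellow capsule covered √(0.5² + 0.5²) ≈ 0.7 units.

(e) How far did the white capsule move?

2.4

The white capsule was near (3.2, 2.8) before and (3.7, 5.1) after, so it travelled √(0.5² + 2.3²) ≈ 2.4 units.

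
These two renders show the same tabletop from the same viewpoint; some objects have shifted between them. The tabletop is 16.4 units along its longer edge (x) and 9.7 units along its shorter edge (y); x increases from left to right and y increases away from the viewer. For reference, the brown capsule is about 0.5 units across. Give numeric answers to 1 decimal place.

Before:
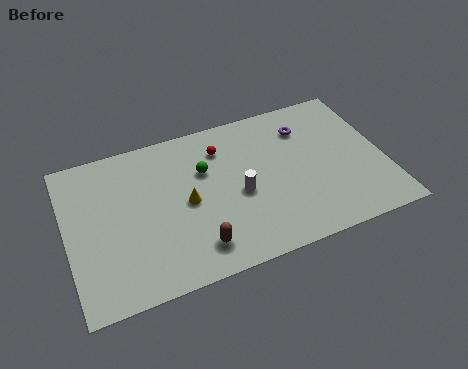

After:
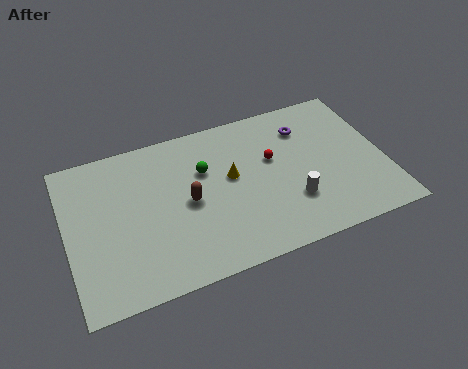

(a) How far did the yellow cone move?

2.5

The yellow cone was near (6.1, 4.7) before and (8.5, 5.5) after, so it travelled √(2.4² + 0.8²) ≈ 2.5 units.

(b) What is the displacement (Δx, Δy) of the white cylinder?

(2.6, -1.4)

The white cylinder started near (8.8, 4.3) and ended near (11.4, 2.9).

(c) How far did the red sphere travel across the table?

3.0

From (8.2, 7.5) to (10.7, 5.9), the red sphere covered √(2.5² + 1.6²) ≈ 3.0 units.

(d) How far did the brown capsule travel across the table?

2.9

The brown capsule was near (6.3, 1.8) before and (6.2, 4.7) after, so it travelled √(0.1² + 2.9²) ≈ 2.9 units.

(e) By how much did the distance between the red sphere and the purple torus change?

-2.0

They were about 4.4 units apart before and 2.4 after — 2.0 units closer together.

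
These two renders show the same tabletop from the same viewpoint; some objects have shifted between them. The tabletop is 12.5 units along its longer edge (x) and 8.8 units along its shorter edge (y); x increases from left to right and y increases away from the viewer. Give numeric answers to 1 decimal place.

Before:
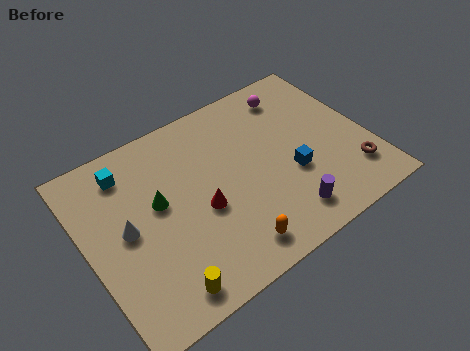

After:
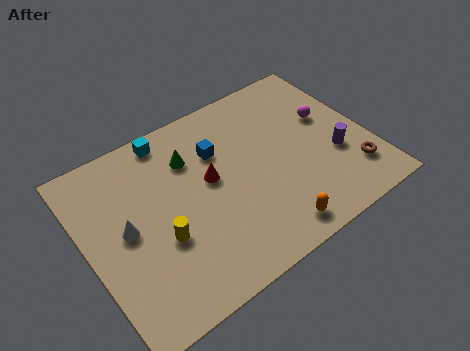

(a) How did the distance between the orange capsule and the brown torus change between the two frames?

-1.7

The distance was about 5.7 in the first image and 4.0 in the second, so they moved 1.7 units closer together.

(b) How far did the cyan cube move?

2.1

The cyan cube was near (2.2, 7.2) before and (4.2, 7.9) after, so it travelled √(2.0² + 0.7²) ≈ 2.1 units.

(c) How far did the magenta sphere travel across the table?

2.3

From (9.8, 7.3) to (11.0, 5.3), the magenta sphere covered √(1.2² + 2.0²) ≈ 2.3 units.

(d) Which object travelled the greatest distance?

the blue cube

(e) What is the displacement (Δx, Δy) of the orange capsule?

(1.8, -0.2)

From the two frames, the orange capsule sits at roughly (5.7, 1.3) before and (7.5, 1.1) after.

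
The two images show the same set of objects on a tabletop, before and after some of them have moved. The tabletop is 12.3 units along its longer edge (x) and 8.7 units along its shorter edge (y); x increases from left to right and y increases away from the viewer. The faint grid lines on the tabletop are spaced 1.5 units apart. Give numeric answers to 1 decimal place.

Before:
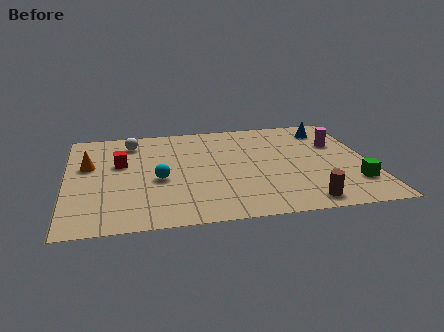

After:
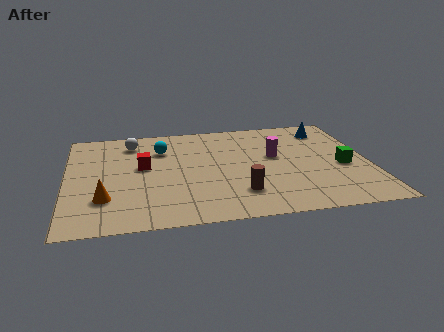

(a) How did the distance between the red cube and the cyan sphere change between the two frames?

-0.6

They were about 2.2 units apart before and 1.6 after — 0.6 units closer together.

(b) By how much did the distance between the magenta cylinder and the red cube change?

-3.5

They were about 8.9 units apart before and 5.4 after — 3.5 units closer together.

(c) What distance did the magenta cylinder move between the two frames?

2.7

From (11.1, 5.7) to (8.5, 5.0), the magenta cylinder covered √(2.6² + 0.7²) ≈ 2.7 units.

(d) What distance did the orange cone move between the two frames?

3.0

The orange cone was near (0.9, 5.3) before and (1.5, 2.4) after, so it travelled √(0.6² + 2.9²) ≈ 3.0 units.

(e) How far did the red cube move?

1.0

From (2.2, 5.3) to (3.1, 4.9), the red cube covered √(0.9² + 0.4²) ≈ 1.0 units.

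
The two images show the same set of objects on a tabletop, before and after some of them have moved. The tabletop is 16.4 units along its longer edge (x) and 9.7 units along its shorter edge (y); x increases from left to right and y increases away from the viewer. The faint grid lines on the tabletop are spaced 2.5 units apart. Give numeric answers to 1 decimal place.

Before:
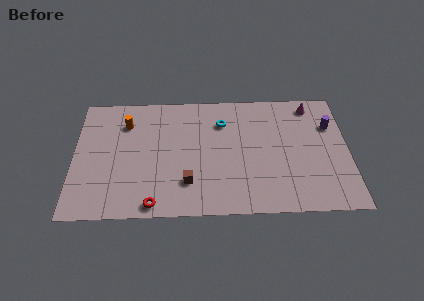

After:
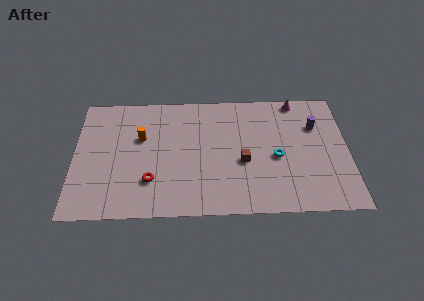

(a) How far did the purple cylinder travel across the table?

0.9

From (15.4, 6.7) to (14.5, 6.7), the purple cylinder covered √(0.9² + 0.0²) ≈ 0.9 units.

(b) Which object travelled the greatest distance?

the cyan torus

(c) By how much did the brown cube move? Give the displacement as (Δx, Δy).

(3.3, 1.5)

From the two frames, the brown cube sits at roughly (6.8, 2.5) before and (10.1, 4.0) after.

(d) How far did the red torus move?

1.8

The red torus moved from about (4.8, 0.9) to (4.6, 2.7), a distance of √(0.2² + 1.8²) ≈ 1.8.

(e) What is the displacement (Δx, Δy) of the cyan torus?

(3.2, -2.9)

The cyan torus was at about (8.9, 7.2) and moved to about (12.1, 4.3).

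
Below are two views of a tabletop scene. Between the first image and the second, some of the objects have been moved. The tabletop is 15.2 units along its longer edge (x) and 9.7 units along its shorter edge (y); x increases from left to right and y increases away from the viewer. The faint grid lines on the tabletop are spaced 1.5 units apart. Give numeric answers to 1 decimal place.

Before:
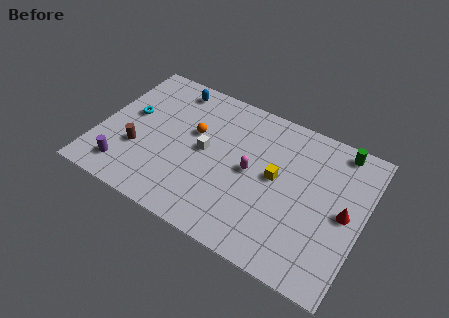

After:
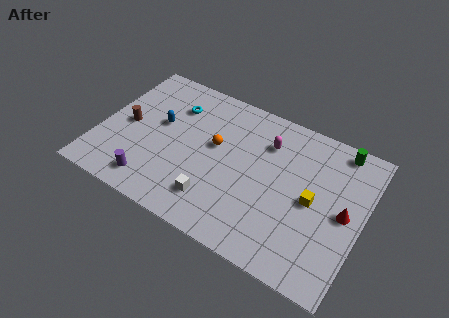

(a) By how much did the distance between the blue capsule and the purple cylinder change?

-2.8

They were about 6.9 units apart before and 4.1 after — 2.8 units closer together.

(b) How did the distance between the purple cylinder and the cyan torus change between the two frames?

+1.9

The distance was about 3.8 in the first image and 5.7 in the second, so they moved 1.9 units further apart.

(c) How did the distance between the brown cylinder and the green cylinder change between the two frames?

+0.3

They were about 12.3 units apart before and 12.6 after — 0.3 units further apart.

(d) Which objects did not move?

the green cylinder and the red cone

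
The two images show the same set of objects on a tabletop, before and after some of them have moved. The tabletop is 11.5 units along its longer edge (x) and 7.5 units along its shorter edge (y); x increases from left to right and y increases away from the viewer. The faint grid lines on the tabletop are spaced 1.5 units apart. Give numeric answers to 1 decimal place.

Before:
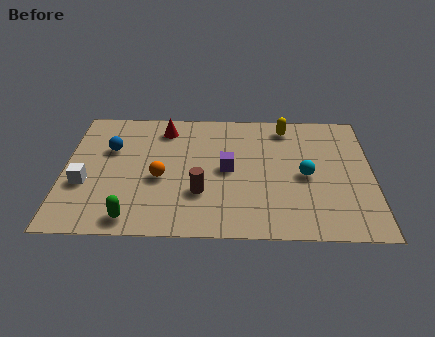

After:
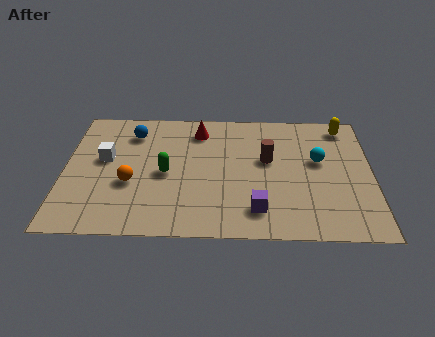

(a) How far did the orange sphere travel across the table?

1.1

From (3.6, 3.2) to (2.5, 2.9), the orange sphere covered √(1.1² + 0.3²) ≈ 1.1 units.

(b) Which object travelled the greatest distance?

the brown cylinder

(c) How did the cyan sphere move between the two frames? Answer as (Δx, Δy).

(0.5, 0.9)

The cyan sphere was at about (9.0, 3.5) and moved to about (9.5, 4.4).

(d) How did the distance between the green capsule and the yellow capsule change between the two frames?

-0.6

Before: roughly 7.9 units apart; after: 7.3. That's 0.6 units closer together.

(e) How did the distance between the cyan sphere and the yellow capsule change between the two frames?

-0.7

The distance was about 3.0 in the first image and 2.3 in the second, so they moved 0.7 units closer together.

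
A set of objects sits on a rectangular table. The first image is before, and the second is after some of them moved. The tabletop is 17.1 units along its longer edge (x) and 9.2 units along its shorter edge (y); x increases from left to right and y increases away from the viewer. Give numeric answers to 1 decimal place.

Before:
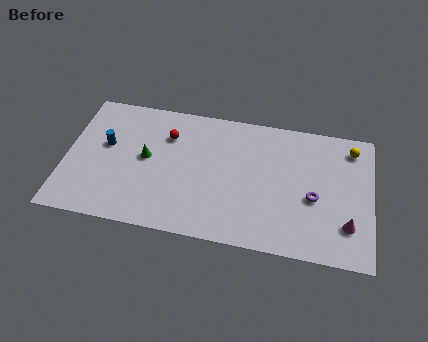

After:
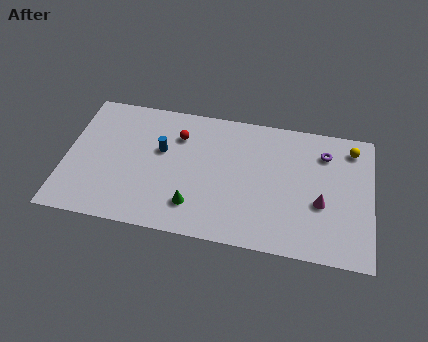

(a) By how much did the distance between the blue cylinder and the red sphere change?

-2.1

They were about 3.6 units apart before and 1.5 after — 2.1 units closer together.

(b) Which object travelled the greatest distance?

the green cone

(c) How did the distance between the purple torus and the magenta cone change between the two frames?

+1.1

The distance was about 2.4 in the first image and 3.5 in the second, so they moved 1.1 units further apart.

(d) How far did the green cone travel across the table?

4.0

The green cone moved from about (4.5, 4.9) to (7.3, 2.1), a distance of √(2.8² + 2.8²) ≈ 4.0.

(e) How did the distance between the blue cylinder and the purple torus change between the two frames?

-2.6

Before: roughly 11.8 units apart; after: 9.2. That's 2.6 units closer together.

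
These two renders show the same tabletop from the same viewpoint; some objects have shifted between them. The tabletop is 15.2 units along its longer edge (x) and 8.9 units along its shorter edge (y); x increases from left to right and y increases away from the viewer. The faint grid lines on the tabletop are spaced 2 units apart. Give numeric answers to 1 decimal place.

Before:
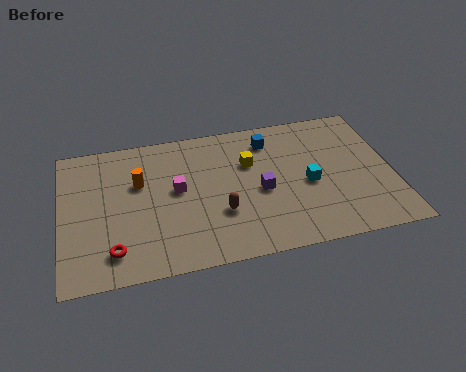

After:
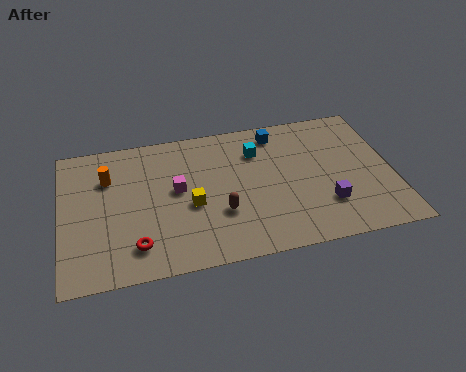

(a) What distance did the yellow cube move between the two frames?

3.5

The yellow cube was near (8.7, 5.9) before and (5.9, 3.8) after, so it travelled √(2.8² + 2.1²) ≈ 3.5 units.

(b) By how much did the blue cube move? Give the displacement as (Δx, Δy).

(0.4, 0.4)

The blue cube was at about (9.7, 7.2) and moved to about (10.1, 7.6).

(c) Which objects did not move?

the brown capsule and the magenta cube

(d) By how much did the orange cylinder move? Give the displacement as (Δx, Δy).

(-1.4, 0.6)

The orange cylinder started near (3.6, 5.7) and ended near (2.2, 6.3).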